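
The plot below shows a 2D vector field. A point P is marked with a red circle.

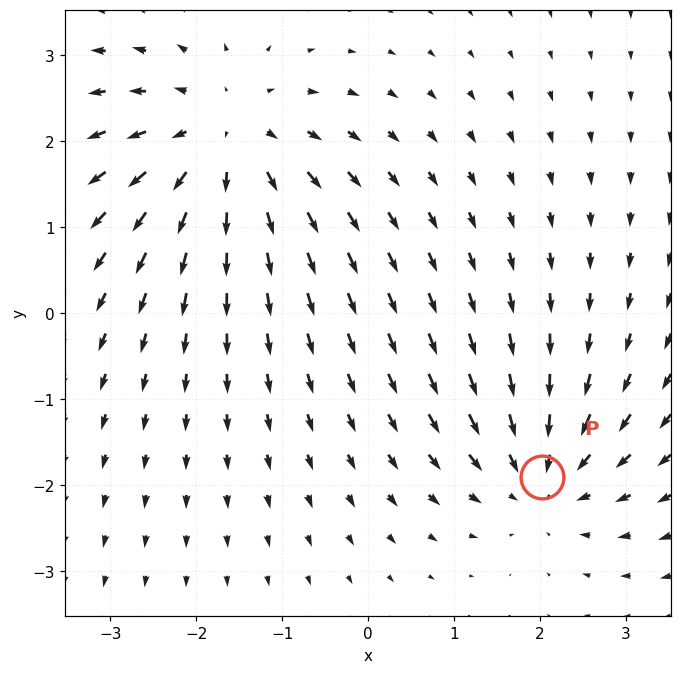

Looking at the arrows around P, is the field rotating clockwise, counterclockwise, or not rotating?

not rotating

Near P at (2.0, -1.9) the arrows show no circulation. The curl there is ≈0.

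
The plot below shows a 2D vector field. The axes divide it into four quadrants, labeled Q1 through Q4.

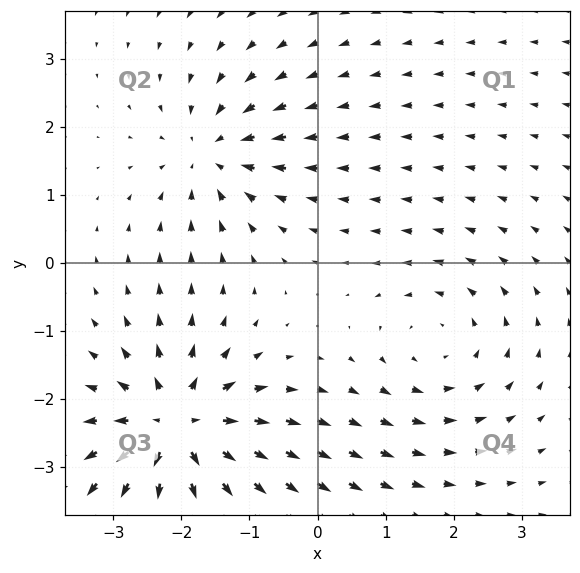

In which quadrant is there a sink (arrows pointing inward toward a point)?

The sink sits at approximately (-1.6, 1.6), which lies in quadrant Q2. The divergence there is about -4, negative as expected for a sink.

Q2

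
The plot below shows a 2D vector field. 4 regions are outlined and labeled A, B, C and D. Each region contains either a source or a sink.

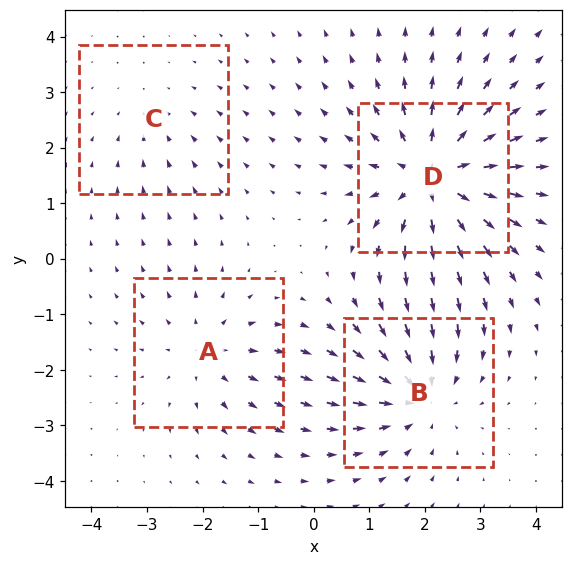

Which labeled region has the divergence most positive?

Divergence at each region's feature centre — A: about +3, B: about -5, C: about -2, D: about +6. Region D is most positive.

D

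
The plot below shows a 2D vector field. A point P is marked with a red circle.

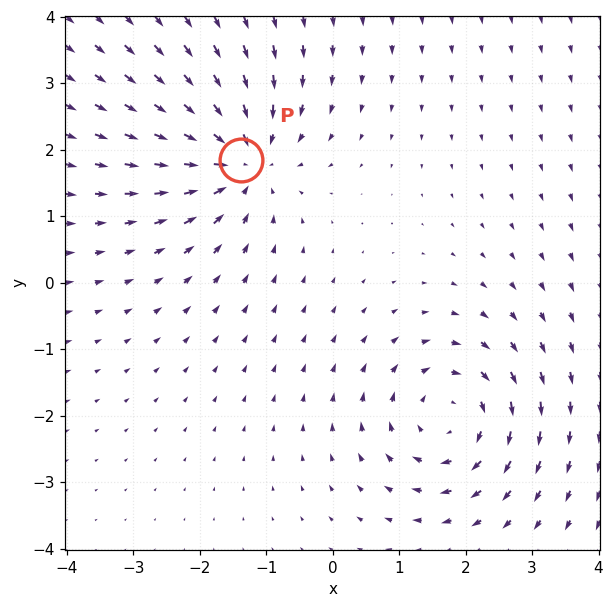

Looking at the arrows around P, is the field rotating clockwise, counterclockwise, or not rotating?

Near P at (-1.4, 1.9) the arrows show no circulation. The curl there is ≈0.

not rotating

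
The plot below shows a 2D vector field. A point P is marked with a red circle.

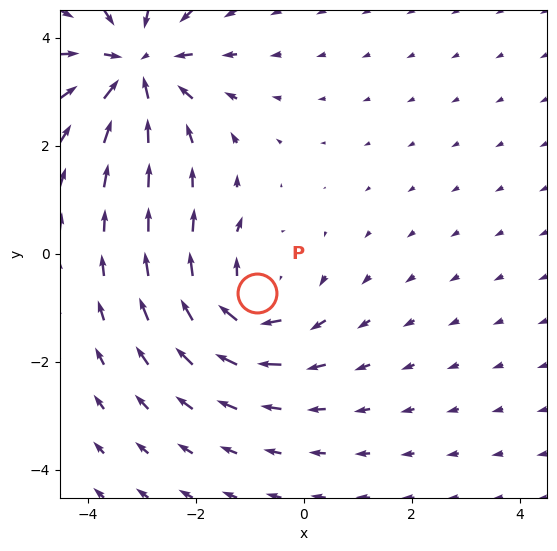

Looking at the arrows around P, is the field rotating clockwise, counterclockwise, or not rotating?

Near P at (-0.9, -0.7) the arrows circulate clockwise. The curl (z-component) there is about -4; negative curl means clockwise rotation.

clockwise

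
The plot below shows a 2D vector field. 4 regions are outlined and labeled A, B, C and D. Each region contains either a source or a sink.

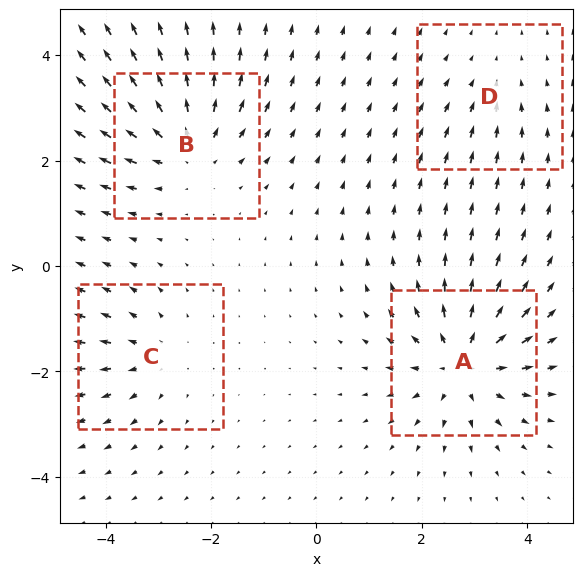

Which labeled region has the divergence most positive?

A

Divergence at each region's feature centre — A: about +7, B: about +6, C: about +4, D: about -2. Region A is most positive.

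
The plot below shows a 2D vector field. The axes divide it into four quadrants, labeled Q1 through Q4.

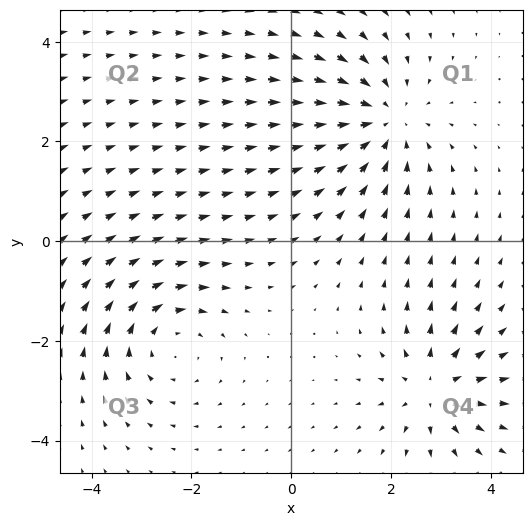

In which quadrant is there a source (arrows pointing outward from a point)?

The source sits at approximately (2.9, -2.9), which lies in quadrant Q4. The divergence there is about +4, positive as expected for a source.

Q4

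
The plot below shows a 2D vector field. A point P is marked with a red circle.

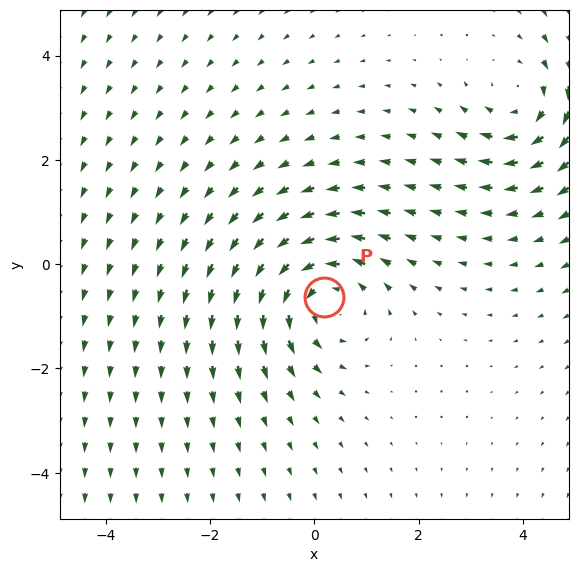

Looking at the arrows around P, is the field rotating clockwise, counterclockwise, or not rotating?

counterclockwise

Near P at (0.2, -0.6) the arrows circulate counterclockwise. The curl (z-component) there is about +4; positive curl means counterclockwise rotation.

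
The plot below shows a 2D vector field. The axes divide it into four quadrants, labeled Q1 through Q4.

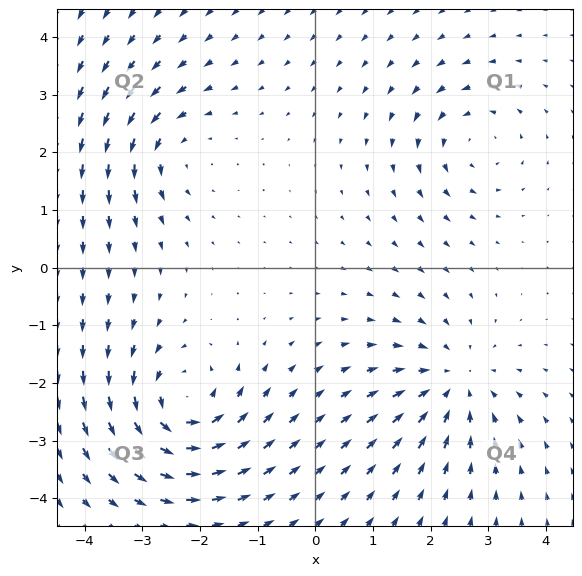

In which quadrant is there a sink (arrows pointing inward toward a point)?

The sink sits at approximately (2.4, -2.0), which lies in quadrant Q4. The divergence there is about -4, negative as expected for a sink.

Q4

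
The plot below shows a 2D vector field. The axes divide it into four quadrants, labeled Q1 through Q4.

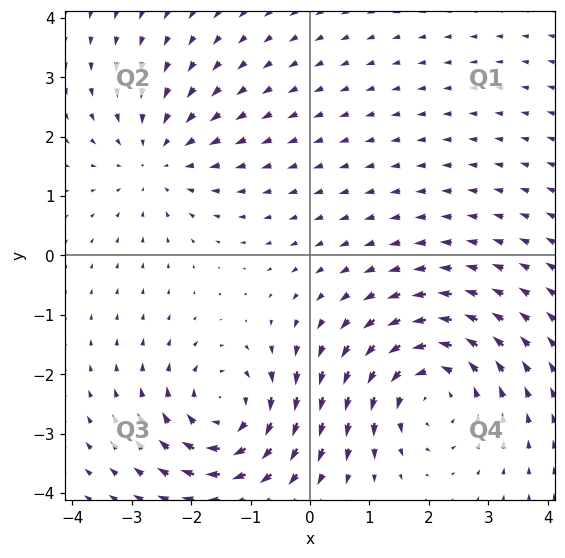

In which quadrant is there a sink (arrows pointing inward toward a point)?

Q2

The sink sits at approximately (-2.6, 1.6), which lies in quadrant Q2. The divergence there is about -3, negative as expected for a sink.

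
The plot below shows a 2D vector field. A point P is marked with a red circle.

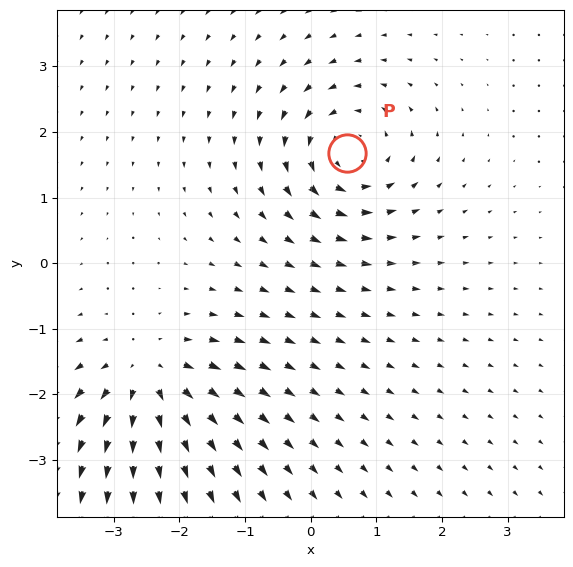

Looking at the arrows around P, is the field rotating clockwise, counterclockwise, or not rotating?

Near P at (0.5, 1.7) the arrows circulate counterclockwise. The curl (z-component) there is about +5; positive curl means counterclockwise rotation.

counterclockwise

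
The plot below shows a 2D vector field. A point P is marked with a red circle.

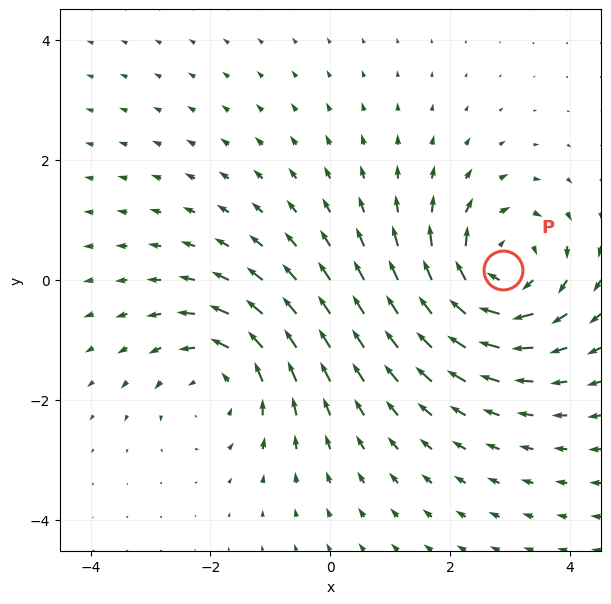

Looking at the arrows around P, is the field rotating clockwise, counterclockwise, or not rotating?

Near P at (2.9, 0.2) the arrows circulate clockwise. The curl (z-component) there is about -4; negative curl means clockwise rotation.

clockwise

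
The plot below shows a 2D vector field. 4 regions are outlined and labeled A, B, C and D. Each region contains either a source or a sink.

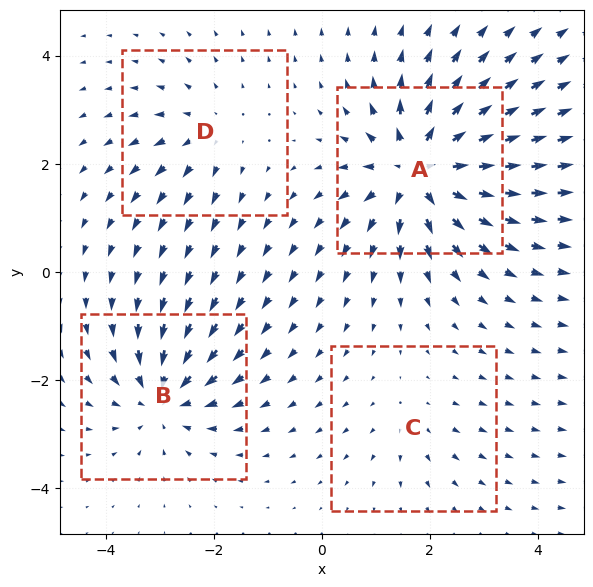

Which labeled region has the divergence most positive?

A

Divergence at each region's feature centre — A: about +8, B: about -5, C: about +2, D: about +3. Region A is most positive.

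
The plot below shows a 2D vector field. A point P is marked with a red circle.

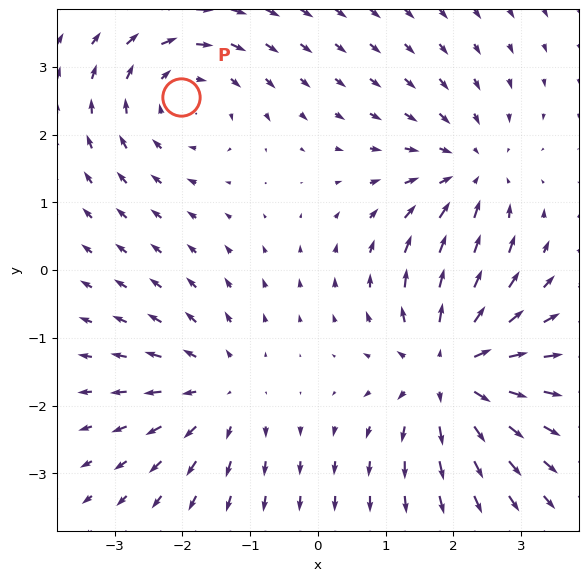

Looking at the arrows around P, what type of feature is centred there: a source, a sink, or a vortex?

At P (-2.0, 2.5) the arrows circulate clockwise. Divergence ≈0, curl about -3 — near-zero divergence with nonzero curl is a vortex.

vortex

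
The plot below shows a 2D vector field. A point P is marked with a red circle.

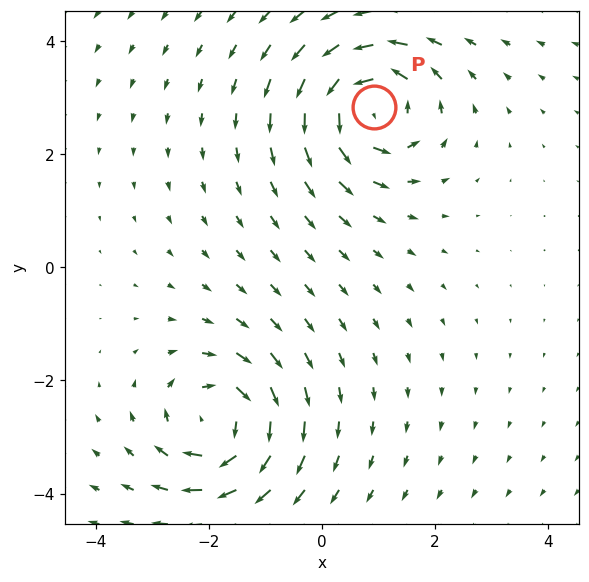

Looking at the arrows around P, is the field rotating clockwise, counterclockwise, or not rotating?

Near P at (0.9, 2.8) the arrows circulate counterclockwise. The curl (z-component) there is about +5; positive curl means counterclockwise rotation.

counterclockwise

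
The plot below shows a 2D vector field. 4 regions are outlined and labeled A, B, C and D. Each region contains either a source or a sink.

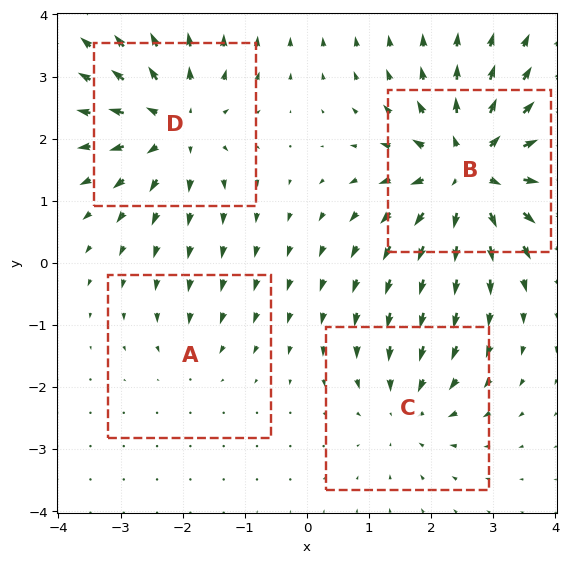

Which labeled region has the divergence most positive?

B

Divergence at each region's feature centre — A: about -2, B: about +7, C: about -4, D: about +5. Region B is most positive.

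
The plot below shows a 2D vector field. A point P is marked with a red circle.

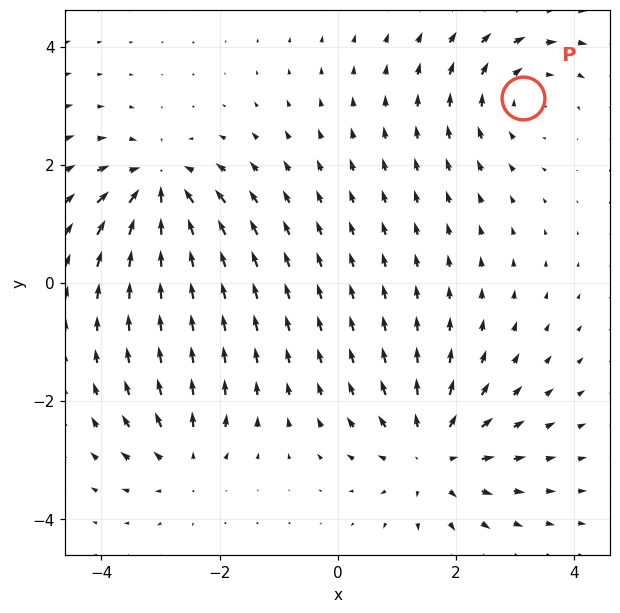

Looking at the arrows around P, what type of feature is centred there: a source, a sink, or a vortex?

vortex

At P (3.1, 3.1) the arrows circulate clockwise. Divergence ≈0, curl about -4 — near-zero divergence with nonzero curl is a vortex.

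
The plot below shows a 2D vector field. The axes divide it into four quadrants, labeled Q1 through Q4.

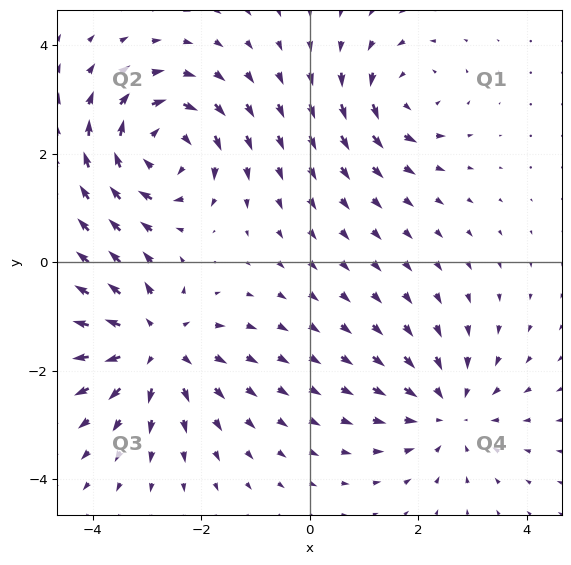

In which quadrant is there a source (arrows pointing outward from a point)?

Q3

The source sits at approximately (-2.9, -1.5), which lies in quadrant Q3. The divergence there is about +5, positive as expected for a source.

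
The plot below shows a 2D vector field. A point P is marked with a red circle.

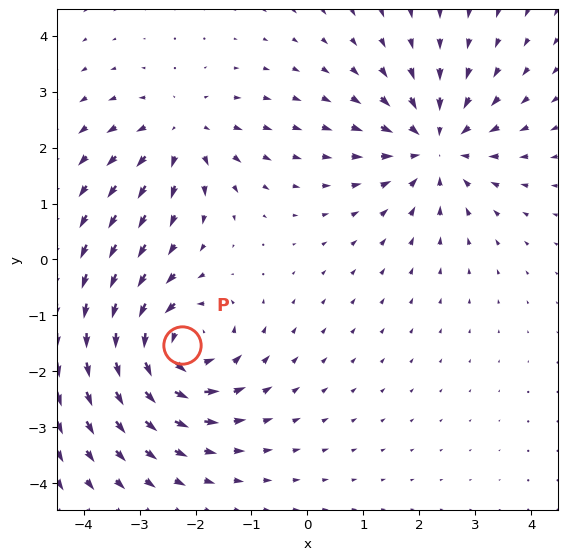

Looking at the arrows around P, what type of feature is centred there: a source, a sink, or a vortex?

vortex

At P (-2.2, -1.5) the arrows circulate counterclockwise. Divergence ≈0, curl about +5 — near-zero divergence with nonzero curl is a vortex.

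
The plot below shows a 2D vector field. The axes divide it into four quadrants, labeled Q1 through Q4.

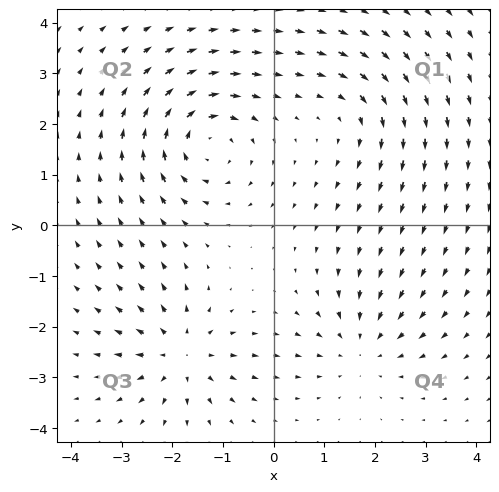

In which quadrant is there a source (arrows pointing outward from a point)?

The source sits at approximately (-1.8, -2.5), which lies in quadrant Q3. The divergence there is about +5, positive as expected for a source.

Q3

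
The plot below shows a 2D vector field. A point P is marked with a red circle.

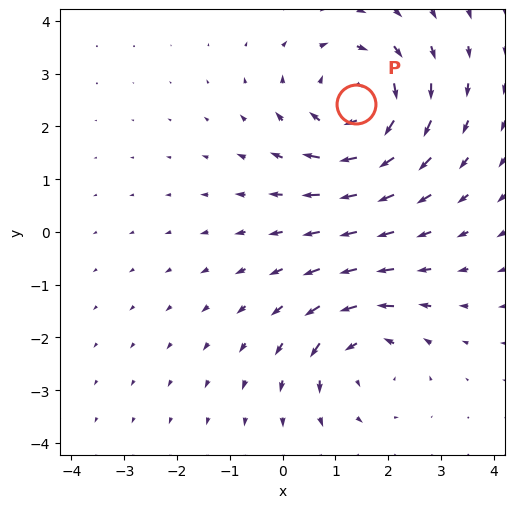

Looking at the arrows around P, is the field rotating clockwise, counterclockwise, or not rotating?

clockwise

Near P at (1.4, 2.4) the arrows circulate clockwise. The curl (z-component) there is about -3; negative curl means clockwise rotation.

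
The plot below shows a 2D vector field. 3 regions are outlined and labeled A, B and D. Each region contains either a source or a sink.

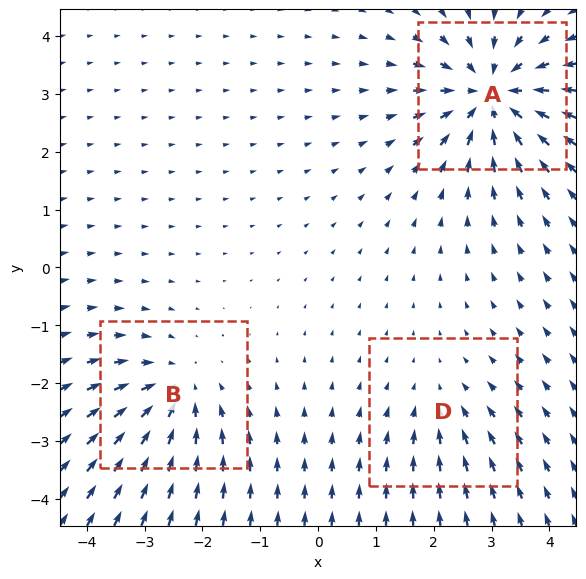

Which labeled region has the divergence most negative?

A

Divergence at each region's feature centre — A: about -6, B: about -4, D: about -2. Region A is most negative.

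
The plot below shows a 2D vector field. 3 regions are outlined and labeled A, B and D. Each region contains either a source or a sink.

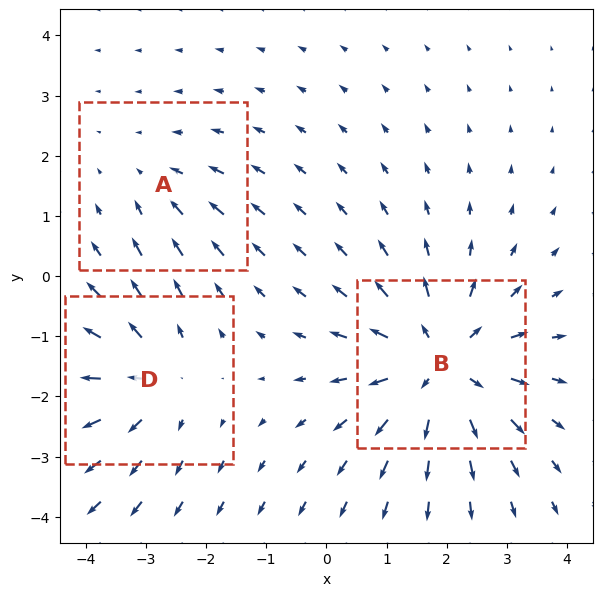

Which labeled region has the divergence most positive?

B

Divergence at each region's feature centre — A: about -2, B: about +4, D: about +3. Region B is most positive.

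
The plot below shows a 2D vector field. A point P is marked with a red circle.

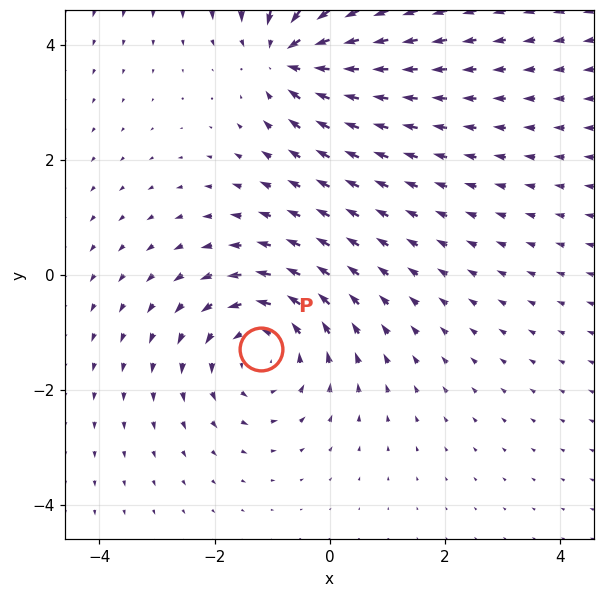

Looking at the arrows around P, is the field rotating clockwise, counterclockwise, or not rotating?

Near P at (-1.2, -1.3) the arrows circulate counterclockwise. The curl (z-component) there is about +3; positive curl means counterclockwise rotation.

counterclockwise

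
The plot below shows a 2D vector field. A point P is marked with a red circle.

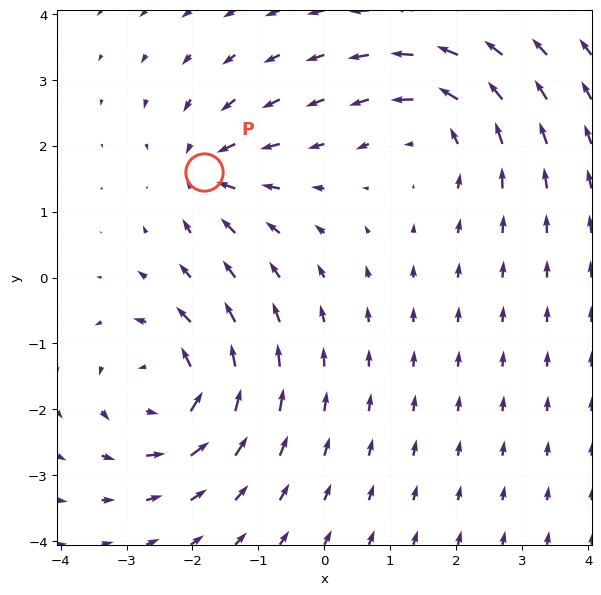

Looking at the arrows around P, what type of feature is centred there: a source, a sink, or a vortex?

sink

At P (-1.8, 1.6) the arrows converge inward. Divergence about -4, curl ≈0 — negative divergence with near-zero curl is a sink.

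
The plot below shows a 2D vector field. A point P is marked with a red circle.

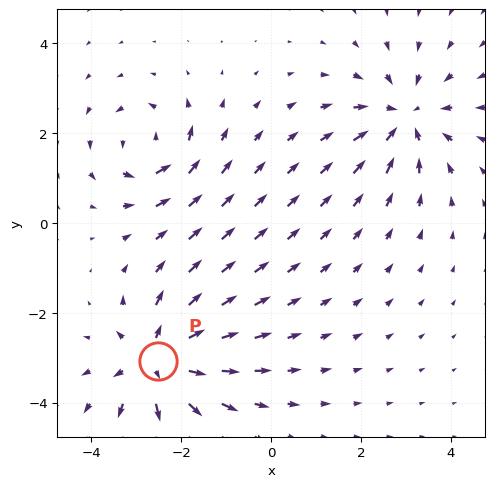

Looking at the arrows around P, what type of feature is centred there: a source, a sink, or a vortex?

source

At P (-2.5, -3.1) the arrows spread outward. Divergence about +5, curl ≈0 — positive divergence with near-zero curl is a source.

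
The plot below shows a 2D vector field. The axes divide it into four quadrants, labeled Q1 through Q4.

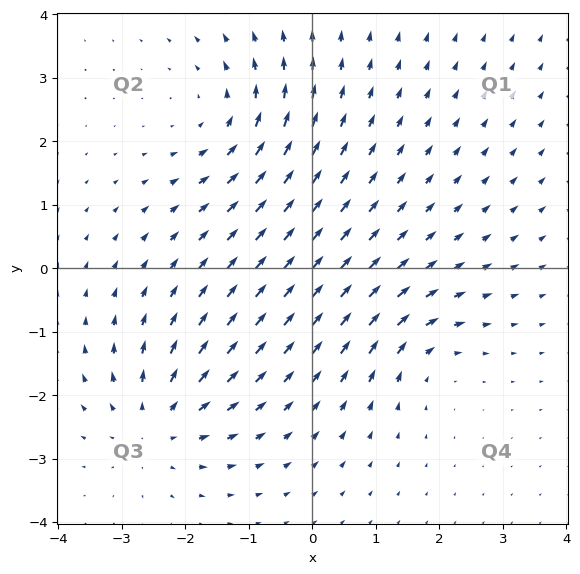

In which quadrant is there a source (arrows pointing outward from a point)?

The source sits at approximately (-2.4, -2.4), which lies in quadrant Q3. The divergence there is about +4, positive as expected for a source.

Q3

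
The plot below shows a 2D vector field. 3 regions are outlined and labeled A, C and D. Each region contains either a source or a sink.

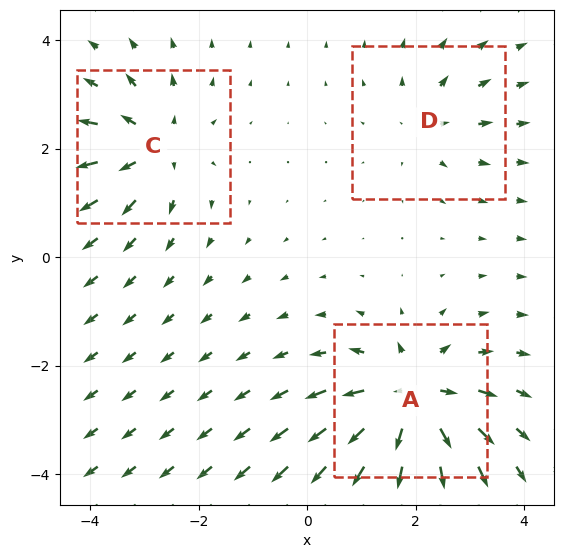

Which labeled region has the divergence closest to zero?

Divergence at each region's feature centre — A: about +6, C: about +4, D: about +2. Region D is closest to zero.

D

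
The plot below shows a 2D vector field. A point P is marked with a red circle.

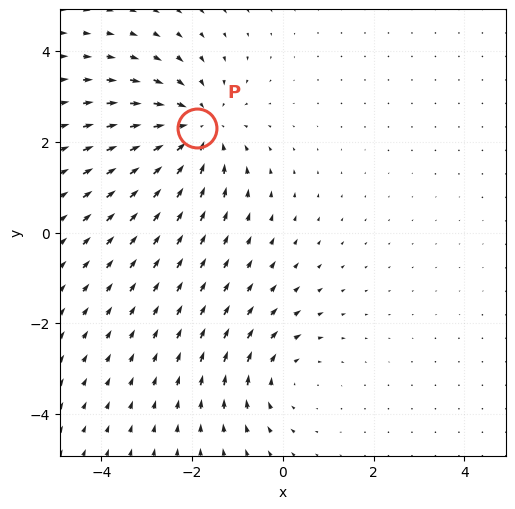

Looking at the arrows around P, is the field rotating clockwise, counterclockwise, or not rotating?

not rotating

Near P at (-1.9, 2.3) the arrows show no circulation. The curl there is ≈0.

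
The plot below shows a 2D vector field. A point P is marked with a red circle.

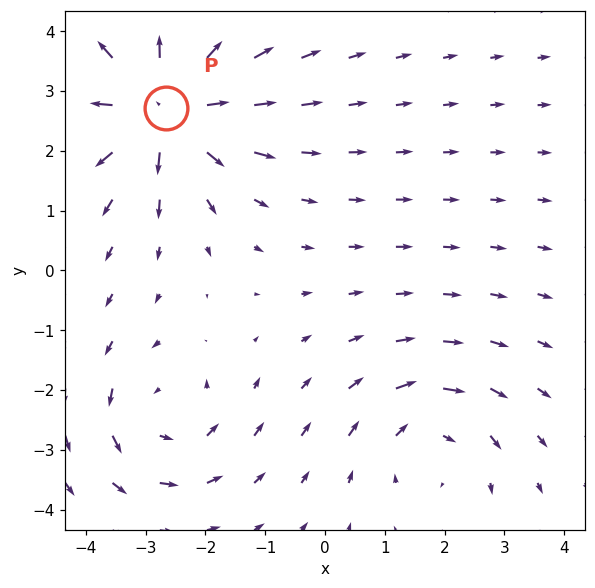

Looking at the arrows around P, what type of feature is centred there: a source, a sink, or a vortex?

At P (-2.7, 2.7) the arrows spread outward. Divergence about +6, curl ≈0 — positive divergence with near-zero curl is a source.

source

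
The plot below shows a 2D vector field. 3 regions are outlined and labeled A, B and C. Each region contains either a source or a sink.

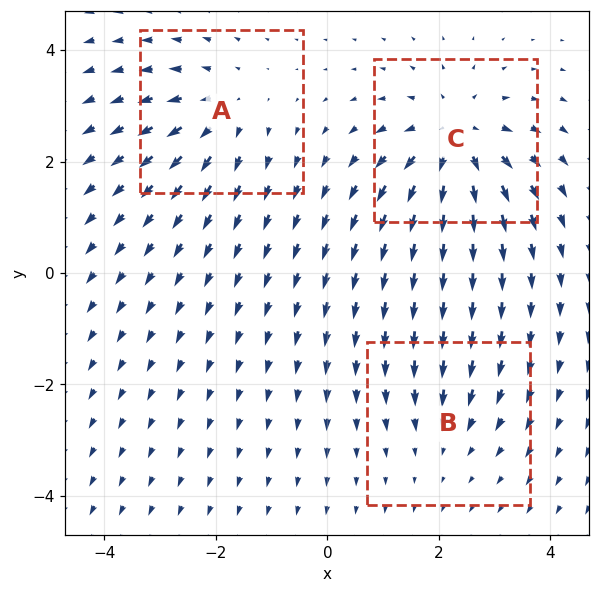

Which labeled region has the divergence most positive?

Divergence at each region's feature centre — A: about +3, B: about -2, C: about +5. Region C is most positive.

C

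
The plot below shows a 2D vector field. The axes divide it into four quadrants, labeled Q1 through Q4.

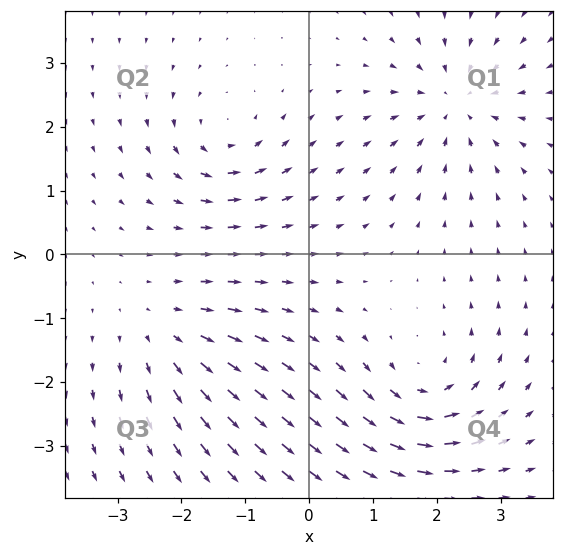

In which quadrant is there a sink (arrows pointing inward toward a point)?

Q1

The sink sits at approximately (2.3, 2.4), which lies in quadrant Q1. The divergence there is about -5, negative as expected for a sink.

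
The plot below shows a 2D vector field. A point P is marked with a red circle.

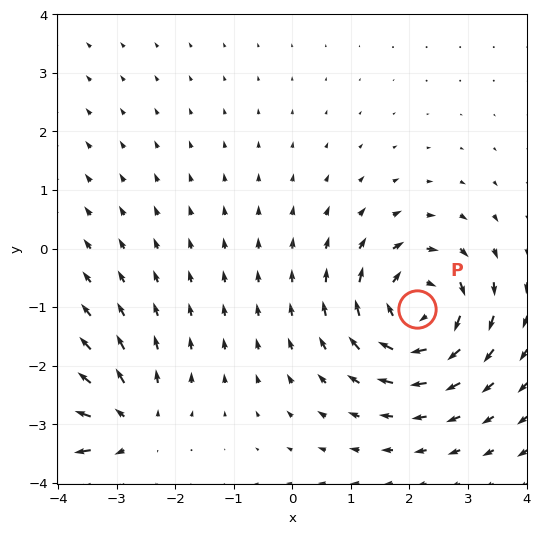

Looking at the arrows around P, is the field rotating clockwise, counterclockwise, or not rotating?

Near P at (2.1, -1.0) the arrows circulate clockwise. The curl (z-component) there is about -6; negative curl means clockwise rotation.

clockwise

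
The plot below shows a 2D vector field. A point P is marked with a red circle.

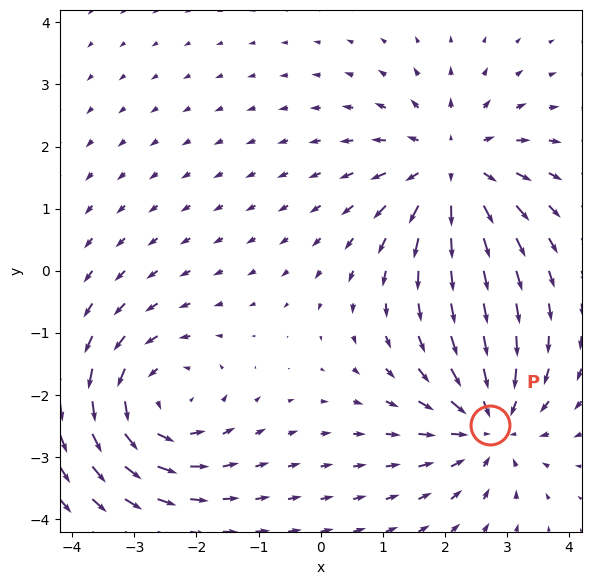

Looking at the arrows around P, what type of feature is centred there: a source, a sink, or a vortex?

sink

At P (2.7, -2.5) the arrows converge inward. Divergence about -5, curl ≈0 — negative divergence with near-zero curl is a sink.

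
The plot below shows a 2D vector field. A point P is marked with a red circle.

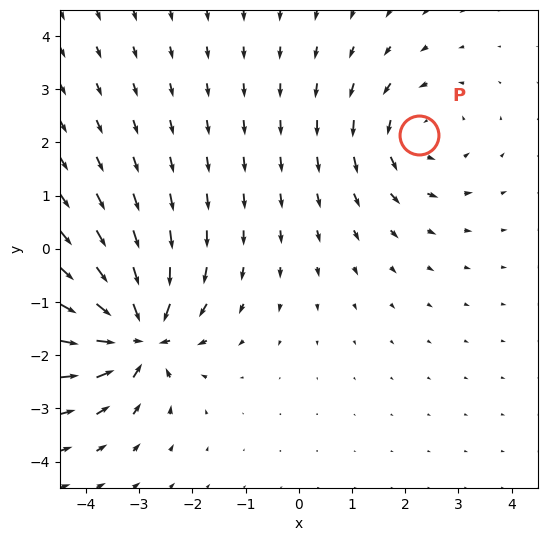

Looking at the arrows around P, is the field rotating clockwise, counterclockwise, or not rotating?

counterclockwise

Near P at (2.3, 2.1) the arrows circulate counterclockwise. The curl (z-component) there is about +3; positive curl means counterclockwise rotation.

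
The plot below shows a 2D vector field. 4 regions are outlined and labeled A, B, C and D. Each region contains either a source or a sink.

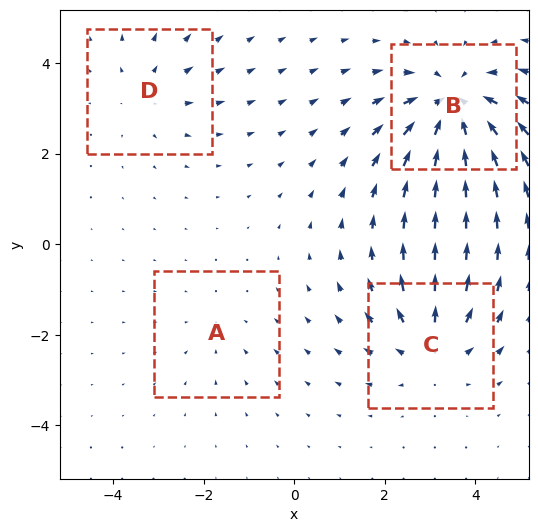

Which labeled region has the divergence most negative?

Divergence at each region's feature centre — A: about -2, B: about -7, C: about +4, D: about +3. Region B is most negative.

B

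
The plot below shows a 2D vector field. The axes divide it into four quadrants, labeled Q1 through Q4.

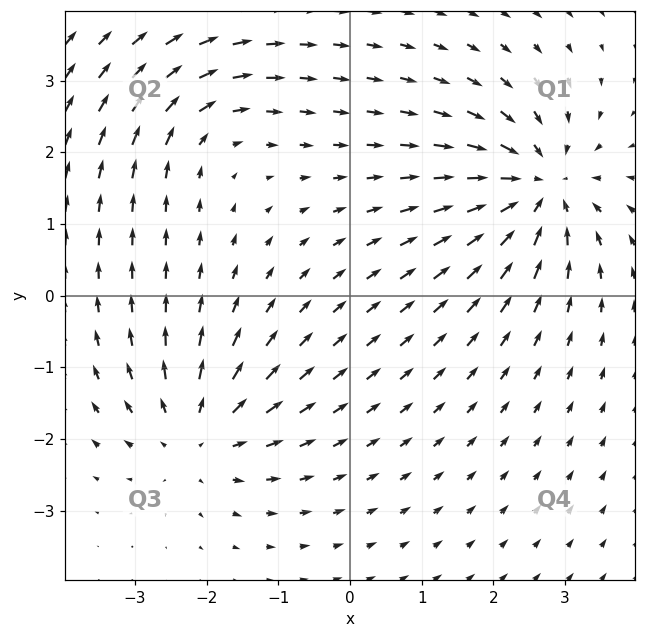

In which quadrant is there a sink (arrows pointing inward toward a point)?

Q1

The sink sits at approximately (2.6, 1.5), which lies in quadrant Q1. The divergence there is about -6, negative as expected for a sink.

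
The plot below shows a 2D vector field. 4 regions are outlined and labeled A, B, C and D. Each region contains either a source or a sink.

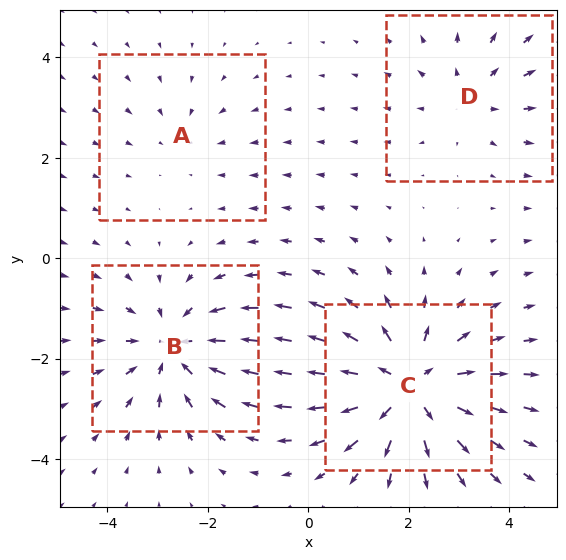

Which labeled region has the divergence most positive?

C

Divergence at each region's feature centre — A: about -2, B: about -5, C: about +6, D: about +3. Region C is most positive.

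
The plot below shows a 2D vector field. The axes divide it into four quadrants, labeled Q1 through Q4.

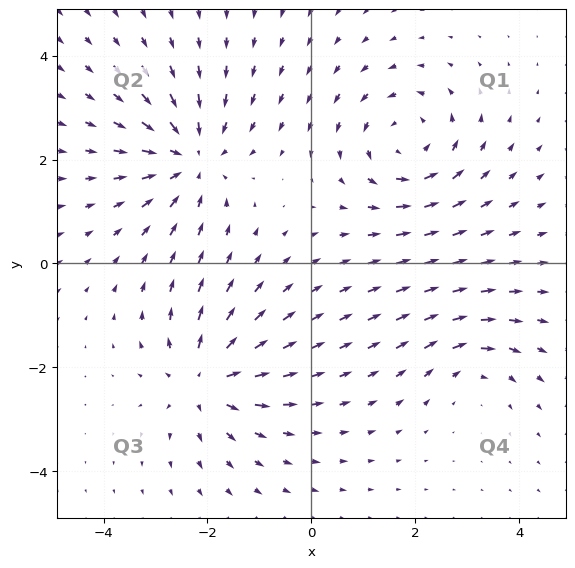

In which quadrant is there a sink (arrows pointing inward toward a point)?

The sink sits at approximately (-2.3, 2.0), which lies in quadrant Q2. The divergence there is about -5, negative as expected for a sink.

Q2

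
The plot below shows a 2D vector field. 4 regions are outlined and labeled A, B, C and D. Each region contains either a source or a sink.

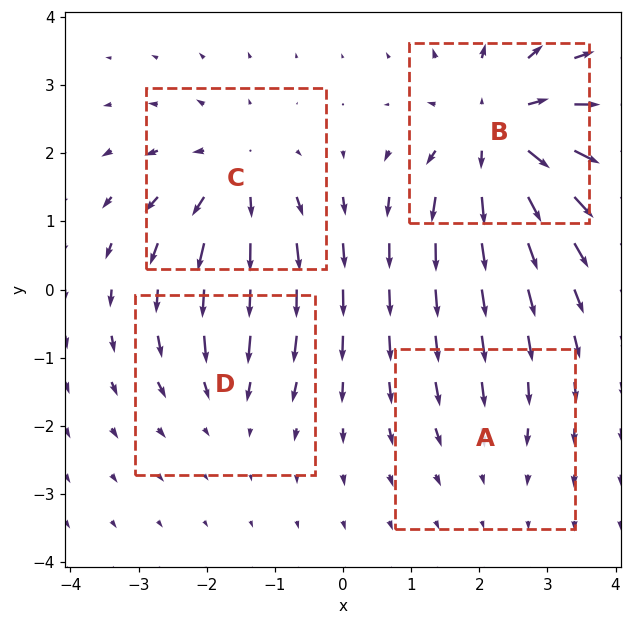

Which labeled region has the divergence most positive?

Divergence at each region's feature centre — A: about -2, B: about +7, C: about +5, D: about -3. Region B is most positive.

B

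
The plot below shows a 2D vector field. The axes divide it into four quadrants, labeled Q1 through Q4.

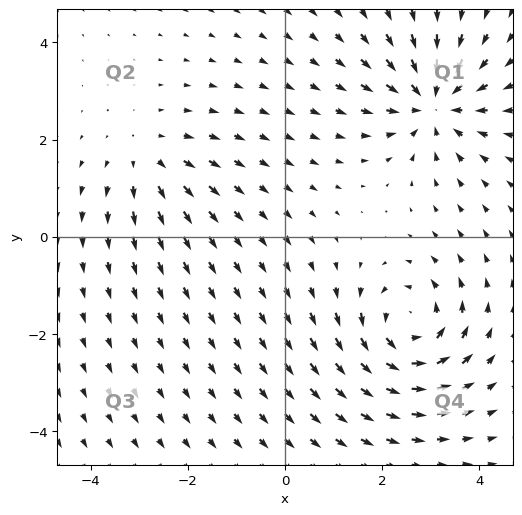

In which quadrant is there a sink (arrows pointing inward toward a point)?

The sink sits at approximately (3.0, 2.7), which lies in quadrant Q1. The divergence there is about -4, negative as expected for a sink.

Q1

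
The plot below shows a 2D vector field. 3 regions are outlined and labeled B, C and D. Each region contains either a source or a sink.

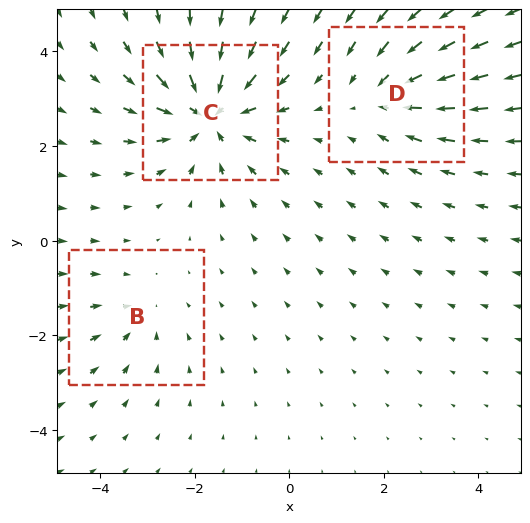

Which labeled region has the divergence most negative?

Divergence at each region's feature centre — B: about -2, C: about -5, D: about -3. Region C is most negative.

C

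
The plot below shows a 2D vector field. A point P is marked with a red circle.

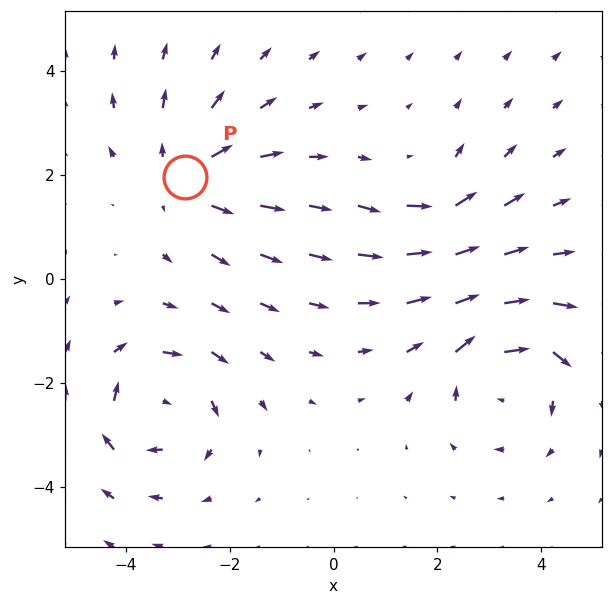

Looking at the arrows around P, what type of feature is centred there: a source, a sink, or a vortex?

source

At P (-2.9, 2.0) the arrows spread outward. Divergence about +4, curl ≈0 — positive divergence with near-zero curl is a source.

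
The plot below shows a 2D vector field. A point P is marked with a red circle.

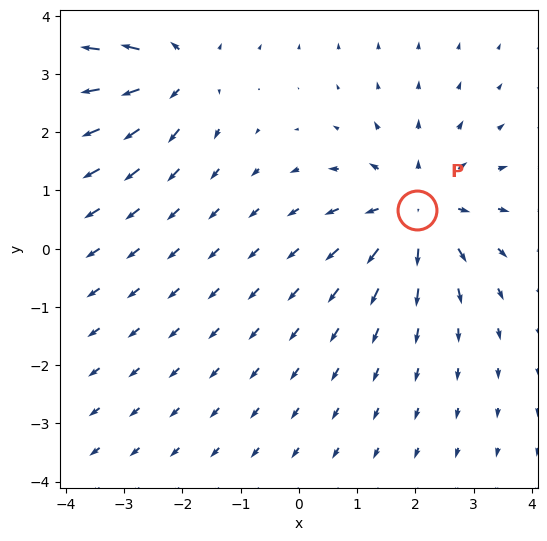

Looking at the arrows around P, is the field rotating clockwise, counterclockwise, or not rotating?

Near P at (2.0, 0.7) the arrows show no circulation. The curl there is ≈0.

not rotating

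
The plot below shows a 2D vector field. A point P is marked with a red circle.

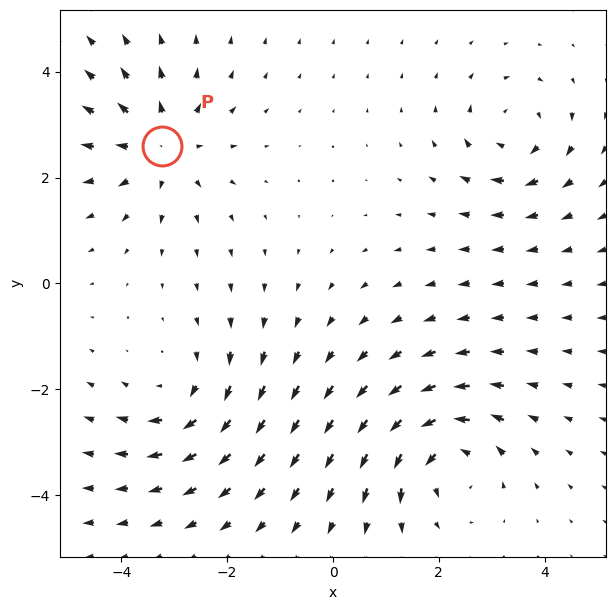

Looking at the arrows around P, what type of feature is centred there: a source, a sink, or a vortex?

At P (-3.2, 2.6) the arrows spread outward. Divergence about +5, curl ≈0 — positive divergence with near-zero curl is a source.

source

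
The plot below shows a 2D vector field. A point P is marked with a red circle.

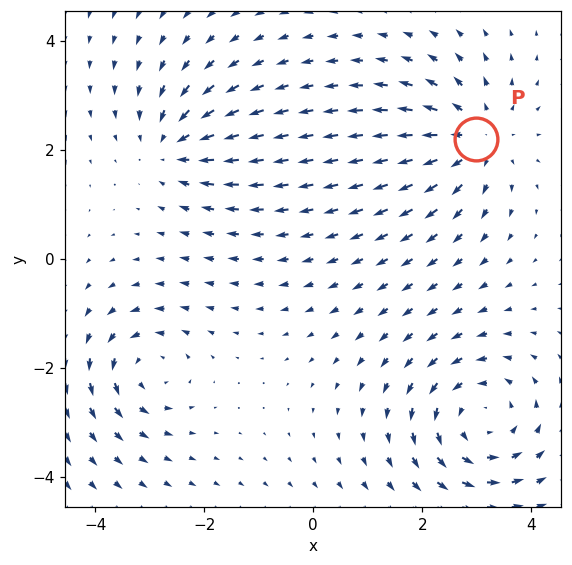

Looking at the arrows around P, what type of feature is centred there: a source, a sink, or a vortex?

At P (3.0, 2.2) the arrows spread outward. Divergence about +4, curl ≈0 — positive divergence with near-zero curl is a source.

source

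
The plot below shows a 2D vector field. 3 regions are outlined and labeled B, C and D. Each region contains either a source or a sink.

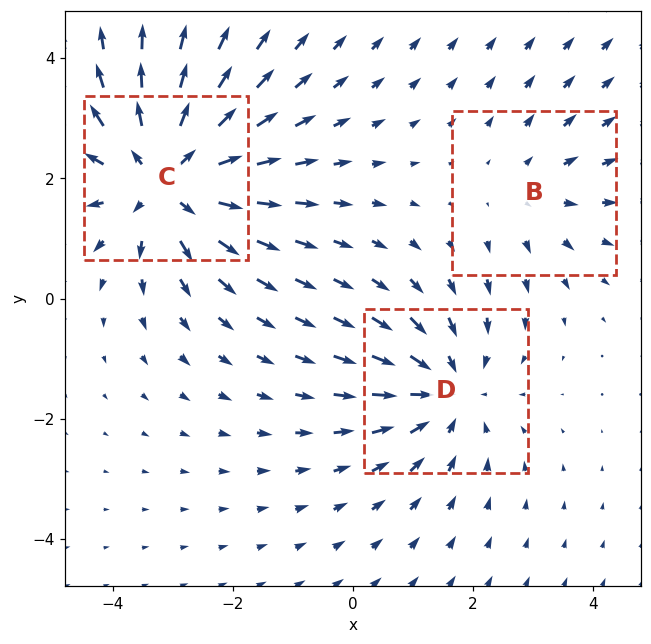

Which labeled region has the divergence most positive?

Divergence at each region's feature centre — B: about +2, C: about +4, D: about -3. Region C is most positive.

C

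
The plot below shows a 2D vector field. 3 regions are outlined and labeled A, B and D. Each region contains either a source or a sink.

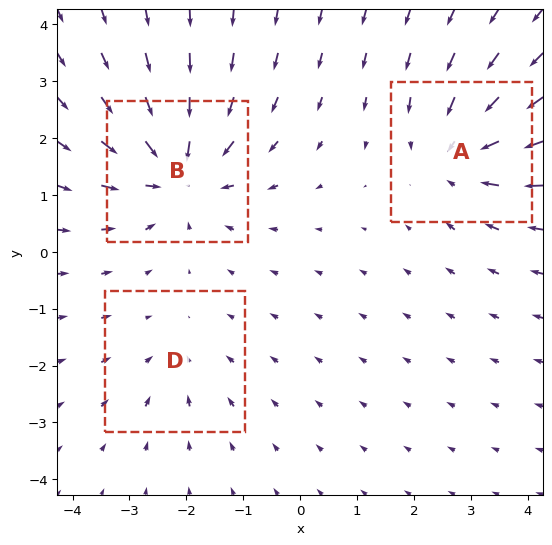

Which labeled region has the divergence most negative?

B

Divergence at each region's feature centre — A: about -3, B: about -4, D: about -2. Region B is most negative.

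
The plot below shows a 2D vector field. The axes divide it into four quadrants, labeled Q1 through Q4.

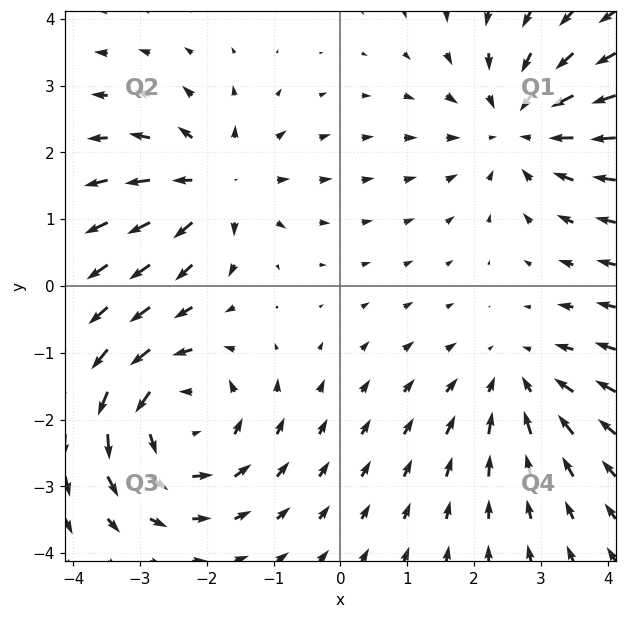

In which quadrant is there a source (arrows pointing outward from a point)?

Q2

The source sits at approximately (-1.9, 1.5), which lies in quadrant Q2. The divergence there is about +3, positive as expected for a source.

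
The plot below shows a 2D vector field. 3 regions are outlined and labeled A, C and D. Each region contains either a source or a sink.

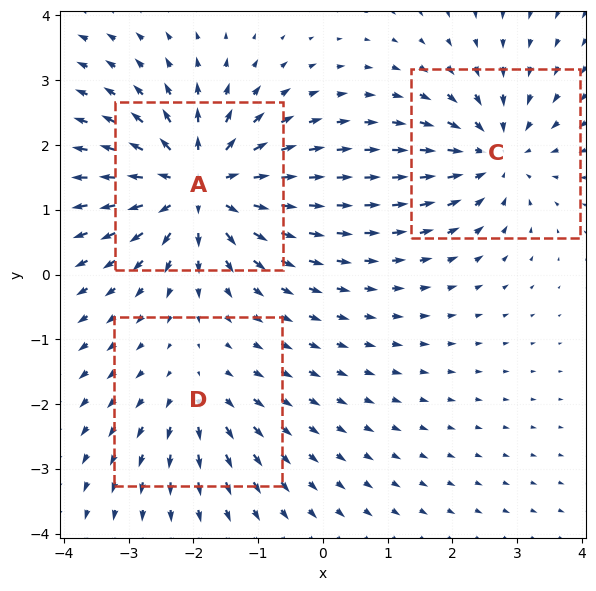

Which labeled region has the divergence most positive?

A

Divergence at each region's feature centre — A: about +5, C: about -4, D: about +2. Region A is most positive.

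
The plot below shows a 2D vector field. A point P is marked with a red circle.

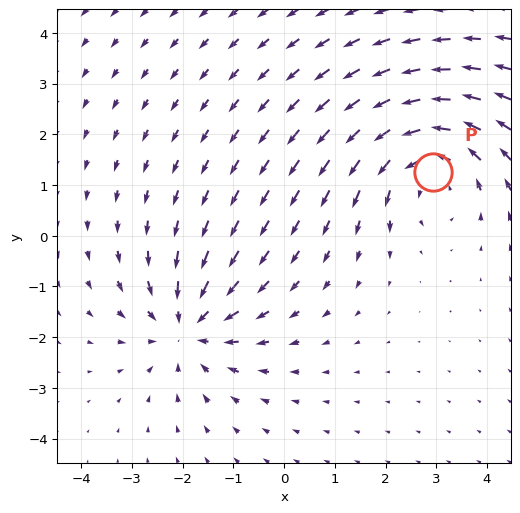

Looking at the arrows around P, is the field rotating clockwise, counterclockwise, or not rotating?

counterclockwise

Near P at (2.9, 1.3) the arrows circulate counterclockwise. The curl (z-component) there is about +4; positive curl means counterclockwise rotation.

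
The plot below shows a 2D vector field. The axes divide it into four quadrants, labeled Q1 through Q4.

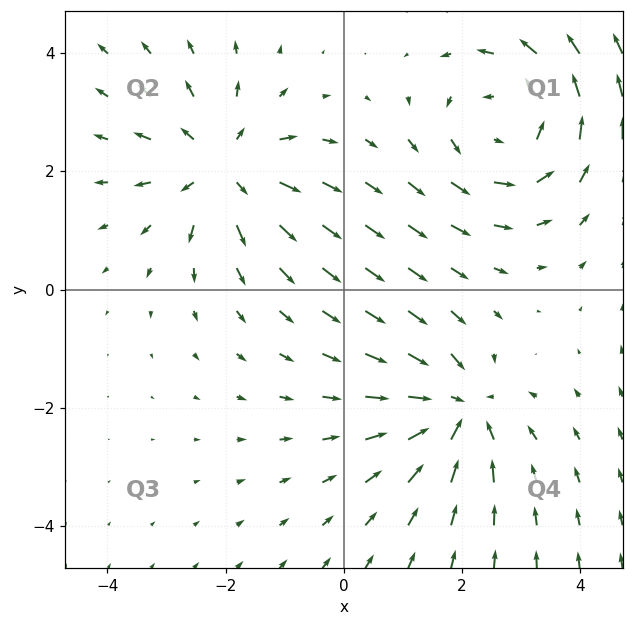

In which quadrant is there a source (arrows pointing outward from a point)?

The source sits at approximately (-2.0, 2.1), which lies in quadrant Q2. The divergence there is about +3, positive as expected for a source.

Q2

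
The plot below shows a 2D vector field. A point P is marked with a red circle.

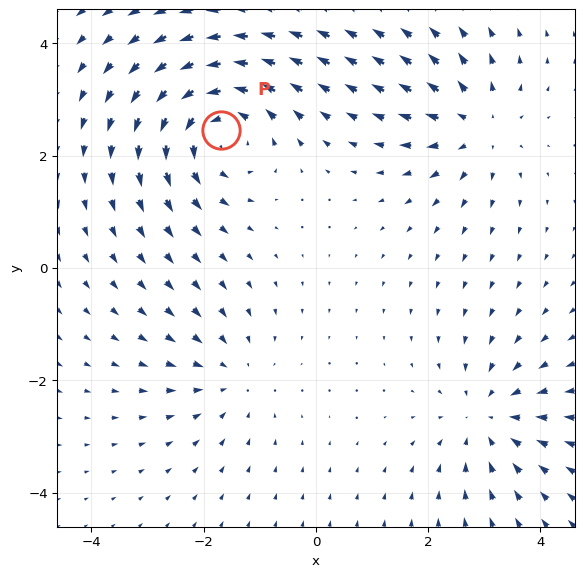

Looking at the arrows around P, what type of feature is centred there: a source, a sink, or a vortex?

vortex

At P (-1.7, 2.4) the arrows circulate counterclockwise. Divergence ≈0, curl about +4 — near-zero divergence with nonzero curl is a vortex.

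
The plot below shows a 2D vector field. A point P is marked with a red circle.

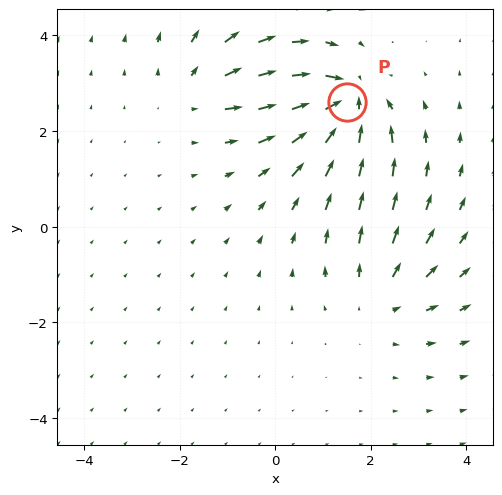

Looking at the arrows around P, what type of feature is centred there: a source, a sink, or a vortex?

At P (1.5, 2.6) the arrows converge inward. Divergence about -7, curl ≈0 — negative divergence with near-zero curl is a sink.

sink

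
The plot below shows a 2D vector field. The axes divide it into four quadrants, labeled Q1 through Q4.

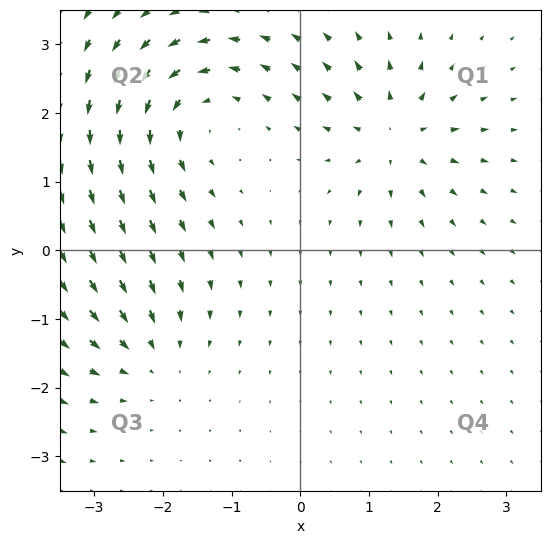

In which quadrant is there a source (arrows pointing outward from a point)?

Q1

The source sits at approximately (1.4, 1.7), which lies in quadrant Q1. The divergence there is about +5, positive as expected for a source.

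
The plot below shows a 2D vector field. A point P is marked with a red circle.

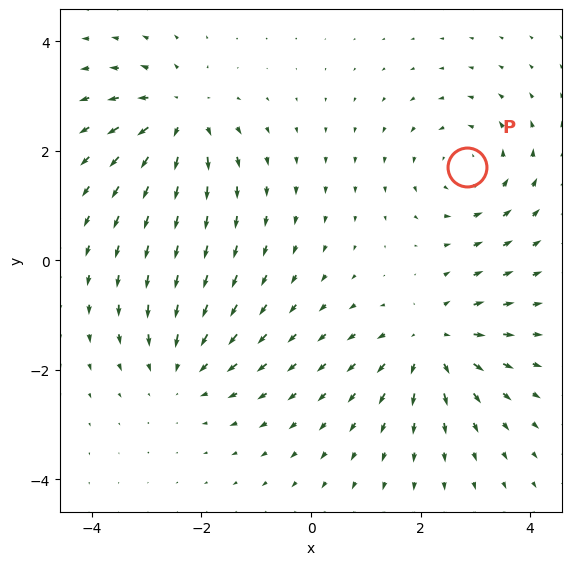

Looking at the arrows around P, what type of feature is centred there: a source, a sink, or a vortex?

At P (2.8, 1.7) the arrows circulate counterclockwise. Divergence ≈0, curl about +3 — near-zero divergence with nonzero curl is a vortex.

vortex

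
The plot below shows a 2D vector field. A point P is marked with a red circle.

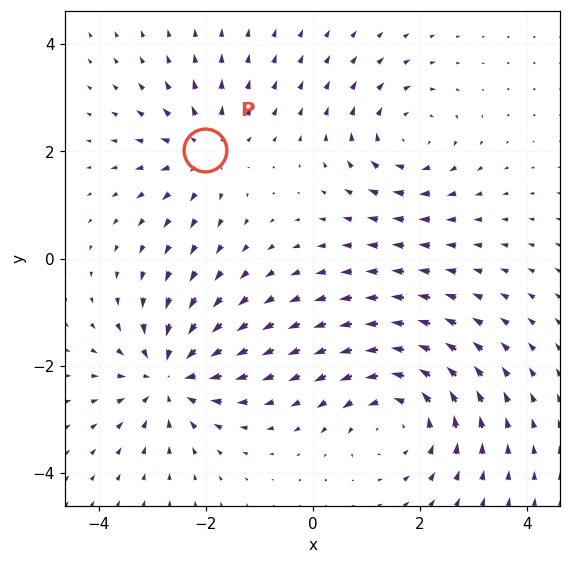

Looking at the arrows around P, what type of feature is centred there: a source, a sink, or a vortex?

At P (-2.0, 2.0) the arrows spread outward. Divergence about +3, curl ≈0 — positive divergence with near-zero curl is a source.

source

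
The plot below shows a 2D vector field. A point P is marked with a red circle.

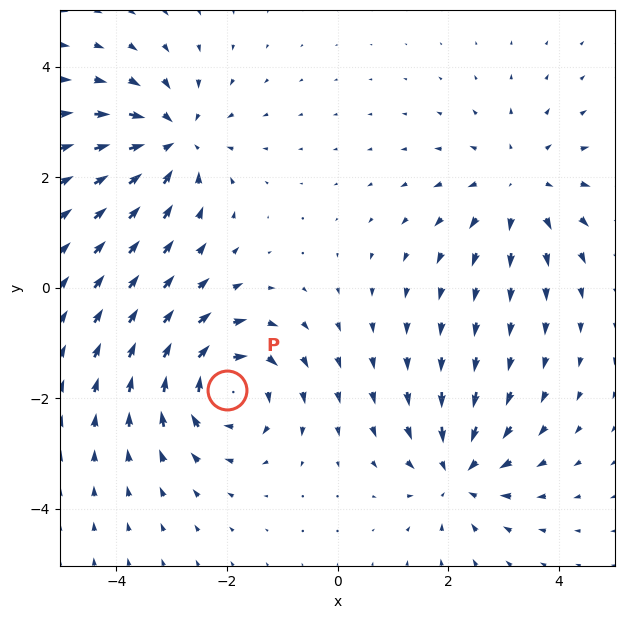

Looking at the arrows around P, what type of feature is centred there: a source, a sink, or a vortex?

At P (-2.0, -1.8) the arrows circulate clockwise. Divergence ≈0, curl about -6 — near-zero divergence with nonzero curl is a vortex.

vortex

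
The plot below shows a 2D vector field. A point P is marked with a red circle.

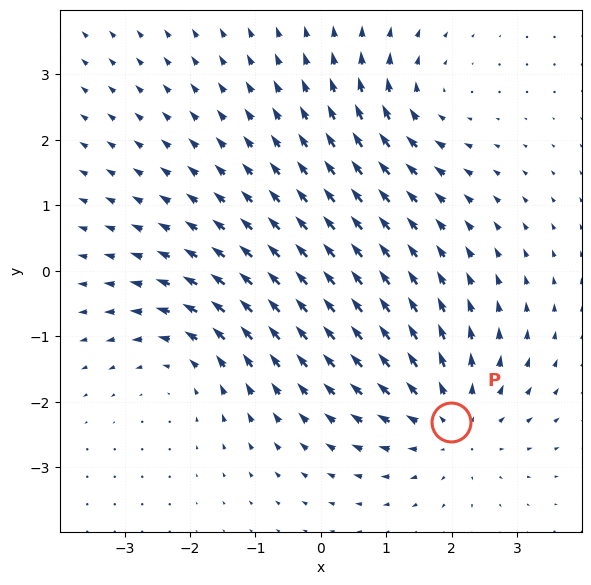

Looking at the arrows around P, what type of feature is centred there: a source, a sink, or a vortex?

At P (2.0, -2.3) the arrows spread outward. Divergence about +4, curl ≈0 — positive divergence with near-zero curl is a source.

source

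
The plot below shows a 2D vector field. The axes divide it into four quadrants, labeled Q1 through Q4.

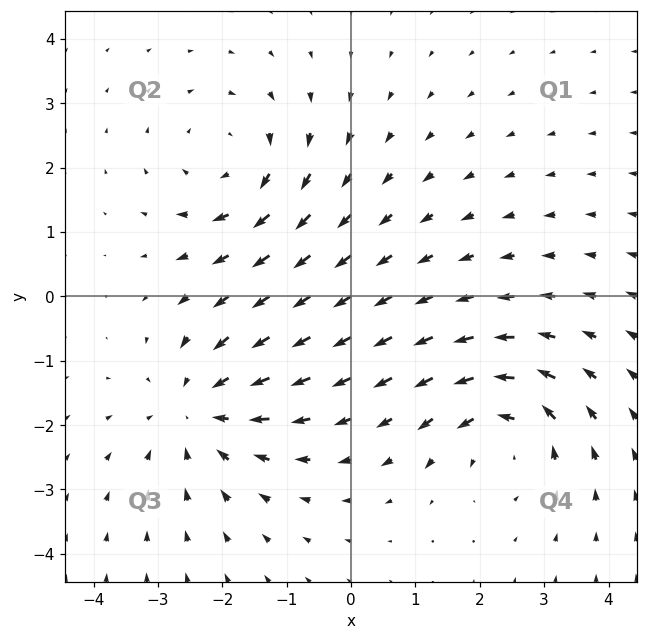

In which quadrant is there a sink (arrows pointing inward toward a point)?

Q3

The sink sits at approximately (-2.3, -1.8), which lies in quadrant Q3. The divergence there is about -4, negative as expected for a sink.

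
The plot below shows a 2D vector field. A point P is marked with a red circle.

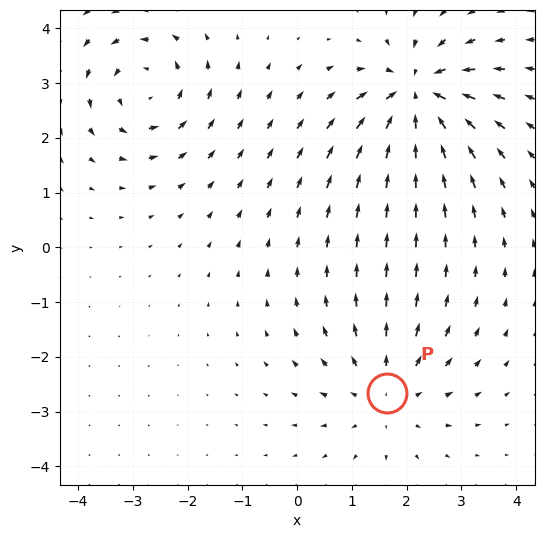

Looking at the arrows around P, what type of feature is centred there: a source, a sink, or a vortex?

At P (1.6, -2.7) the arrows spread outward. Divergence about +3, curl ≈0 — positive divergence with near-zero curl is a source.

source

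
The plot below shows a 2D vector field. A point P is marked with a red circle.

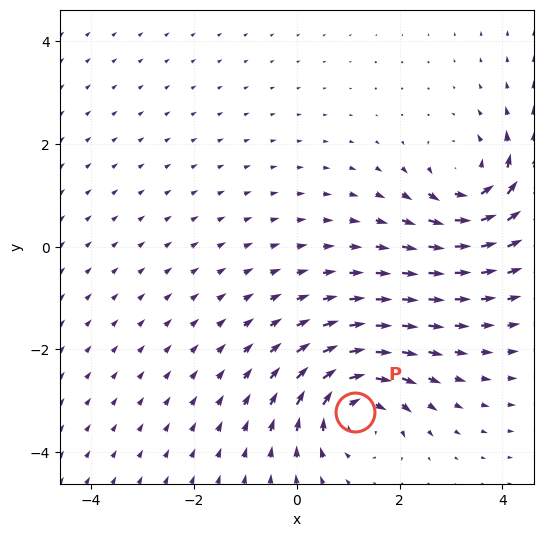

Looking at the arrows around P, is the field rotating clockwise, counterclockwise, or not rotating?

Near P at (1.1, -3.2) the arrows circulate clockwise. The curl (z-component) there is about -5; negative curl means clockwise rotation.

clockwise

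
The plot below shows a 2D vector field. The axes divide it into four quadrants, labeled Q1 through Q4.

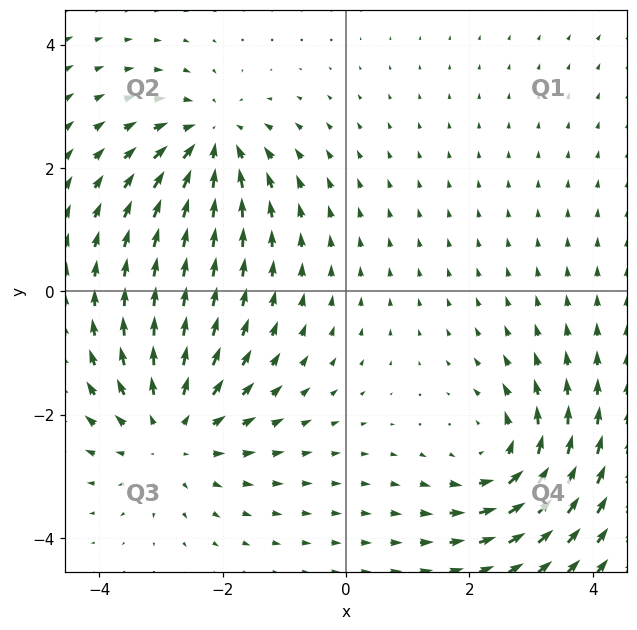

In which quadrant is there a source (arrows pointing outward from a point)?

Q3

The source sits at approximately (-2.8, -2.3), which lies in quadrant Q3. The divergence there is about +4, positive as expected for a source.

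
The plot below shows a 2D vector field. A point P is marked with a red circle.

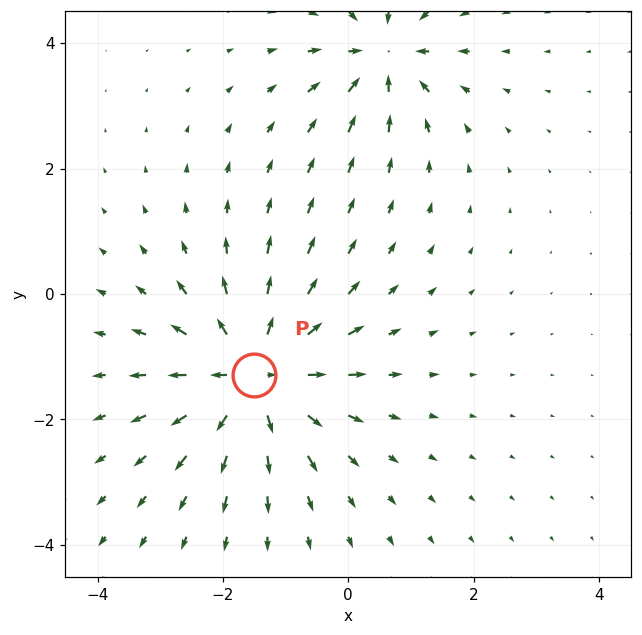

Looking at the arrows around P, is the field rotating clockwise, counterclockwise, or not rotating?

not rotating

Near P at (-1.5, -1.3) the arrows show no circulation. The curl there is ≈0.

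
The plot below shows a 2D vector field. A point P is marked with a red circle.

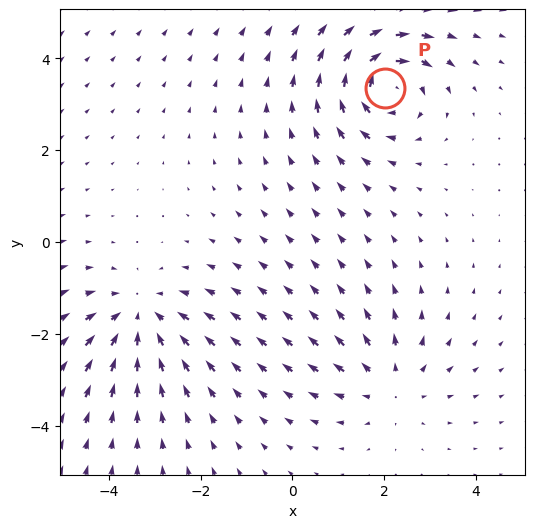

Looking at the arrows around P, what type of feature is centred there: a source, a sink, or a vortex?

vortex

At P (2.0, 3.3) the arrows circulate clockwise. Divergence ≈0, curl about -6 — near-zero divergence with nonzero curl is a vortex.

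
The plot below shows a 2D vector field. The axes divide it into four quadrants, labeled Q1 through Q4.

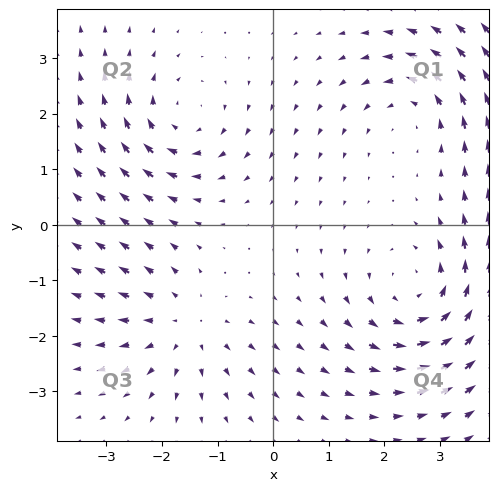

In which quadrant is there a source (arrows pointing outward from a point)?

Q3

The source sits at approximately (-1.6, -1.8), which lies in quadrant Q3. The divergence there is about +3, positive as expected for a source.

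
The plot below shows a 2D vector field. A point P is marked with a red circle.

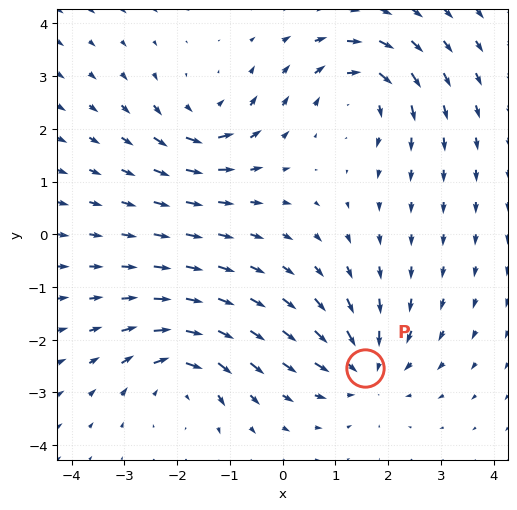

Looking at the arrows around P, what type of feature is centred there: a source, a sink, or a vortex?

sink

At P (1.6, -2.5) the arrows converge inward. Divergence about -5, curl ≈0 — negative divergence with near-zero curl is a sink.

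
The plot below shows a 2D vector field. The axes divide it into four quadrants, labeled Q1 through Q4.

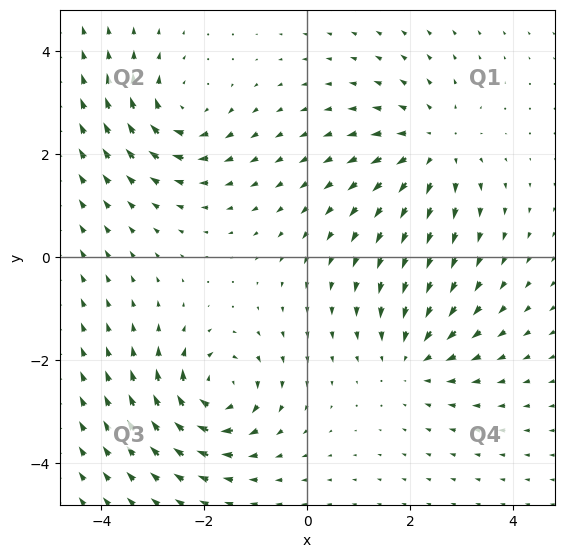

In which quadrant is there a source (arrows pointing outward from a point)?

Q1

The source sits at approximately (2.5, 2.1), which lies in quadrant Q1. The divergence there is about +3, positive as expected for a source.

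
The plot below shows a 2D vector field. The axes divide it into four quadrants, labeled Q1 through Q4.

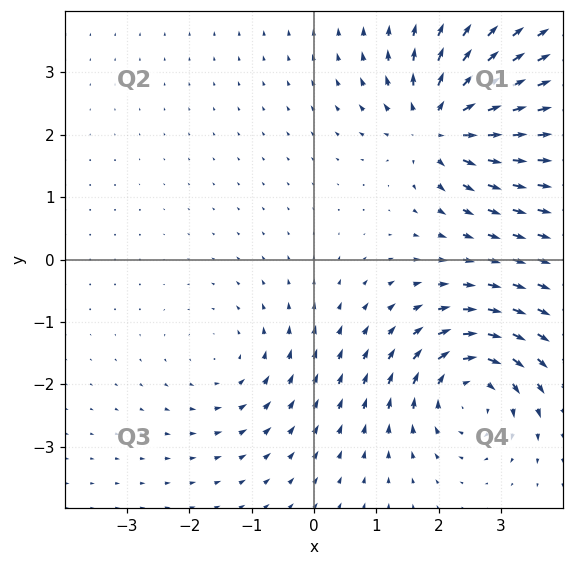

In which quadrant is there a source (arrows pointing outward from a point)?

The source sits at approximately (2.0, 2.2), which lies in quadrant Q1. The divergence there is about +6, positive as expected for a source.

Q1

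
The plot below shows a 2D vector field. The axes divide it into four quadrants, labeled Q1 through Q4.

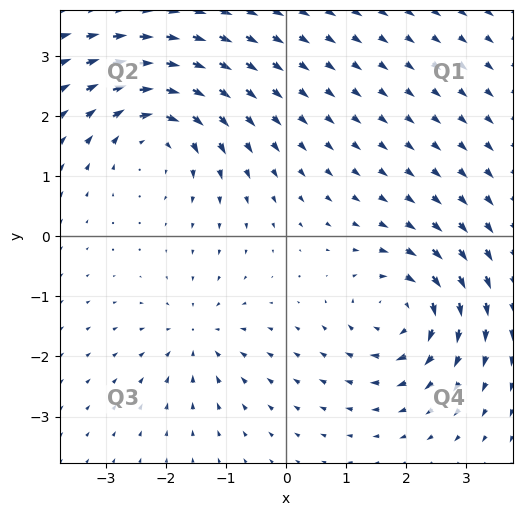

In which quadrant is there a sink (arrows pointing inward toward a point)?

Q3

The sink sits at approximately (-1.5, -1.7), which lies in quadrant Q3. The divergence there is about -4, negative as expected for a sink.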